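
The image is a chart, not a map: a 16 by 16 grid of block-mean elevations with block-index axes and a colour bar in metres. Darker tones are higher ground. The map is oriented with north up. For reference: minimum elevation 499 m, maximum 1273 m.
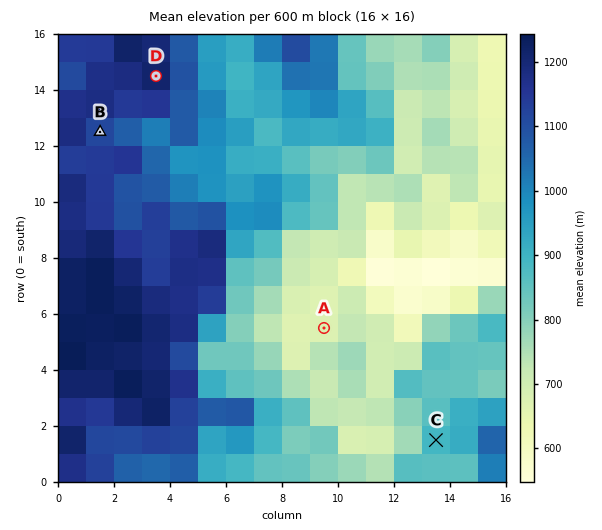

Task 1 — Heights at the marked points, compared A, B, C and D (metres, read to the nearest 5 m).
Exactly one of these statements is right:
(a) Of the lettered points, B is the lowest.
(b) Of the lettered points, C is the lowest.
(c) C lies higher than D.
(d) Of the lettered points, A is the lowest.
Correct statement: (d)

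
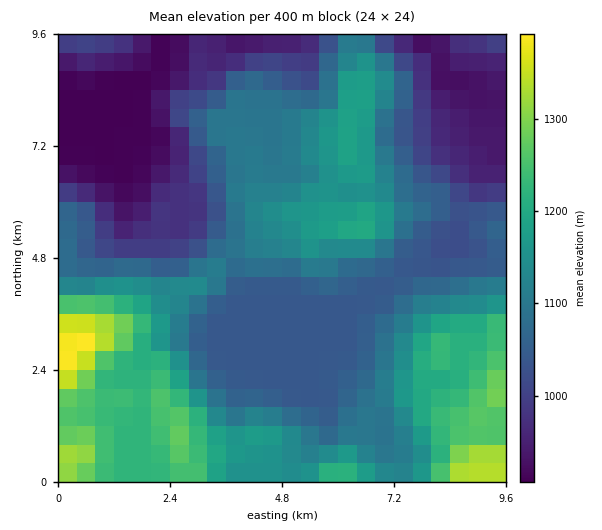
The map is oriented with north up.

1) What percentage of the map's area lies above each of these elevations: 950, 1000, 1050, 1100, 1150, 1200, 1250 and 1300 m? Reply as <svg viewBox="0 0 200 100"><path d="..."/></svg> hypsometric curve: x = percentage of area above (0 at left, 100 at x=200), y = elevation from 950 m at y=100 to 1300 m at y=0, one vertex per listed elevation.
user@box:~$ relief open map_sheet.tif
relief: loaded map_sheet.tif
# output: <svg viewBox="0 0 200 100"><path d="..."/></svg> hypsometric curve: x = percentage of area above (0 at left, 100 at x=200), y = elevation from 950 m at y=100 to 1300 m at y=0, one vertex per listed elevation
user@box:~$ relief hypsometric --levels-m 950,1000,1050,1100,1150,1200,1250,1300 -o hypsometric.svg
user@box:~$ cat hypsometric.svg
<svg viewBox="0 0 200 100"><path d="M174 100l-19-14-36-15-32-14-29-14-21-14-21-15-10-14"/></svg>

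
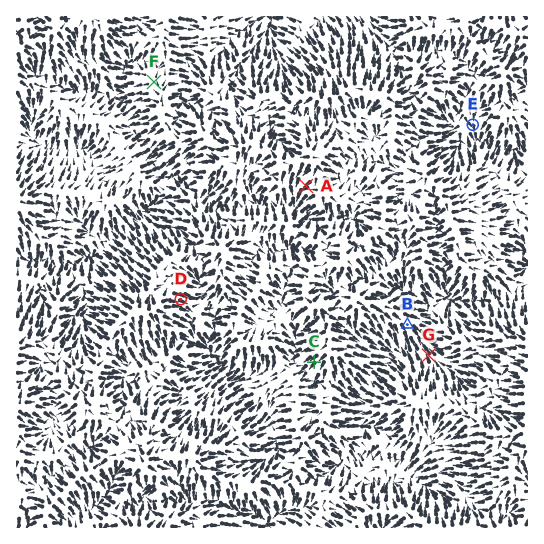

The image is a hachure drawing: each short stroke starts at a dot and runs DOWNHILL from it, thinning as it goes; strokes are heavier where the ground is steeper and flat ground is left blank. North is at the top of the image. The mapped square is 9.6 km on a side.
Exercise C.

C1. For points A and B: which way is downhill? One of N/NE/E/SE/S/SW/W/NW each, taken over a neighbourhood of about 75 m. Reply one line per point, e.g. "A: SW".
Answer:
A: SW
B: SE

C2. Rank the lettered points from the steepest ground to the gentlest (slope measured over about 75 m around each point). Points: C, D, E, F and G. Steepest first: C D G E F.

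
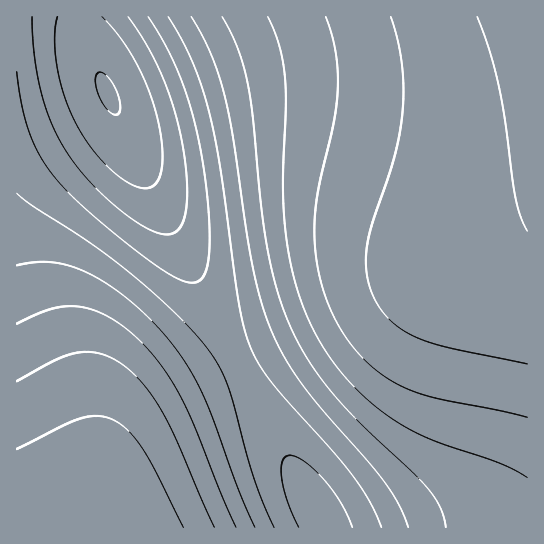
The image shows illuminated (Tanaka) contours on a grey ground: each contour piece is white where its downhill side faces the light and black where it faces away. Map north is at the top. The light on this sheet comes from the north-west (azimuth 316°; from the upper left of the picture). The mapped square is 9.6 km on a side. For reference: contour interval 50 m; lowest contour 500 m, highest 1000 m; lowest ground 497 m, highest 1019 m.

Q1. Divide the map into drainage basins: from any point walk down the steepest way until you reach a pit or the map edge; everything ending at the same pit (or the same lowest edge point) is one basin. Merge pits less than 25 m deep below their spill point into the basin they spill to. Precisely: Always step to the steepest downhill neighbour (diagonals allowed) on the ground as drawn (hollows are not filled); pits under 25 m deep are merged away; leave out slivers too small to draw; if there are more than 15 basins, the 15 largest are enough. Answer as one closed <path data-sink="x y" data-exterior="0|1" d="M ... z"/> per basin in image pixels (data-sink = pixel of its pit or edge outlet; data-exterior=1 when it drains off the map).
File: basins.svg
<path data-sink="107 93" data-exterior="0" d="M527 16l-511 1 1 511 73 0 13-53 8-22 10-18 24-22 57-33 152-75 53-24 71-28 50-26z"/><path data-sink="321 518" data-exterior="0" d="M527 228l-49 25-71 28-53 24-152 75-57 33-24 22-10 18-8 22-12 52 436 1z"/>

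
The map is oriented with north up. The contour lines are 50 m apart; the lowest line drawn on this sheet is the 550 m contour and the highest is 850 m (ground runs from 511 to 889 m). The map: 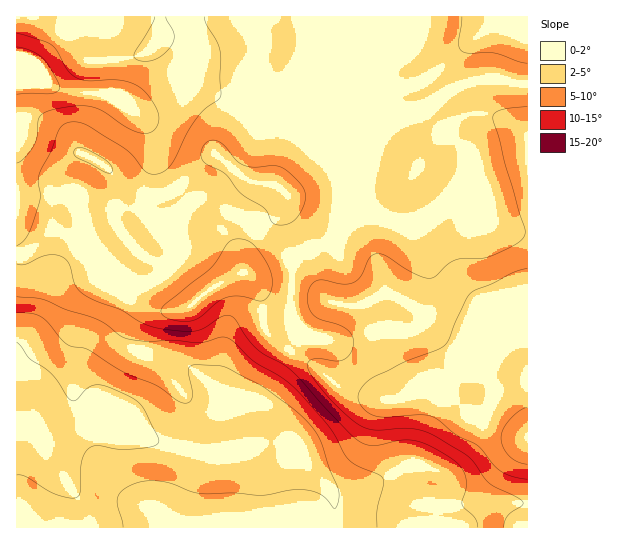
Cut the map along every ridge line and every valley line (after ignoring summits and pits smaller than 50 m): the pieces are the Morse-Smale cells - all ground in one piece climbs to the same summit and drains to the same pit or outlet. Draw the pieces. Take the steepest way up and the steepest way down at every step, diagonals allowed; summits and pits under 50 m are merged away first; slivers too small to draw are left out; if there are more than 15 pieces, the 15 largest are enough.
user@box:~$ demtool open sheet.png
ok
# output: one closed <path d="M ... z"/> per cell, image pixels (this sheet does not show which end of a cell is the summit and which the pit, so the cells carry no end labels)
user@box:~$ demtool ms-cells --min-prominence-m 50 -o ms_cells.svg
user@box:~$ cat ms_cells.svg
<path d="M495 79l-17 1-15 4-13 7-24 17-28 9-113 1 10 2 15 9 18 22 7 14 5 20 0 28 3 13-9 15-32 11-10 14-1 48 1 15 4 12-25 42-10 13-6 3-28-2-3 2-1 27 2 21-6 2-20 3-32-7-28-10-22-15-21 1 8-14-11-14-6-15 0-29 7-9 12-7 7-7 18-34 16-9 12-4 12-10 1-14-4-9-21-29-2-24-19-5-20-21-17-11-11-3-9 6-13 12-4 8 0 51-26 23-10 2 0 272 511 1 1-443z"/><path d="M285 117l-14 2 3 66-19-2-9-4-29-24-4 0-40 34-12 6-16-1 2 23 21 29 4 9 0 11-13 13-12 4-16 9-18 34-7 7-12 7-7 9 0 29 6 15 11 14-7 14 20-1 22 15 28 10 32 7 20-3 6-2-2-21 1-27 3-2 28 2 6-3 10-13 25-42-4-12-1-15 1-48 10-14 32-11 9-15-3-13 0-28-5-20-7-14-18-22-15-9z"/><path d="M253 16l-237 1 1 238 9-2 26-23 1-55 16-16 9-6 11 3 12 7 25 25 15 5 4 0 8-30 2-14-4-16-14-21 10 3 18-6 12-6 17-18 45 20 19 14 13-1-10-51 0-22-6-14z"/><path d="M527 16l-220 0 1 37-3 40-6 12-18 12 117 0 23-6 36-24 14-6 24-2 23 5 9 0z"/><path d="M194 85l-24 22-23 8-10-1 10 11 8 24-2 14-8 30 4 2 12 0 12-6 40-34 4 0 22 20 12 6 22 3-1-63-2-2-12 0-19-14z"/><path d="M306 16l-53 1 2 14 6 14 0 22 10 52 10-2 16-10 8-14 3-40z"/>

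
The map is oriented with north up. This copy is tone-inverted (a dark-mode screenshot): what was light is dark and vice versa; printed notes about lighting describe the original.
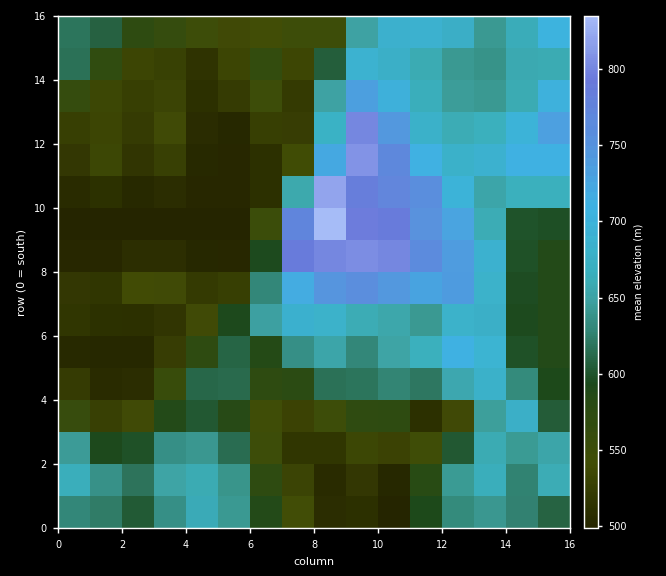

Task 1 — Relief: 490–860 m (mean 610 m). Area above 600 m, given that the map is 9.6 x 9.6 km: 46.8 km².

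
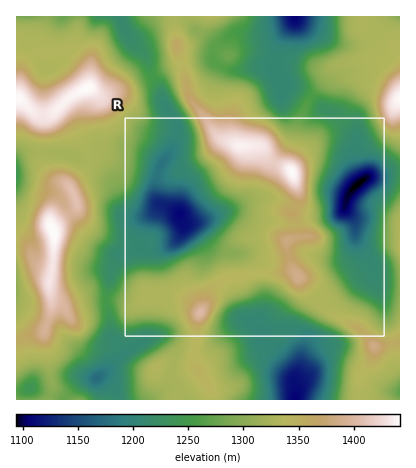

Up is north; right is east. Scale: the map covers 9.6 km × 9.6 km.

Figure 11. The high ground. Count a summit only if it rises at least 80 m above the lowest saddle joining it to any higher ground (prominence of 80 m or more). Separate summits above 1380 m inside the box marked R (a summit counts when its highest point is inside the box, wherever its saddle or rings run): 1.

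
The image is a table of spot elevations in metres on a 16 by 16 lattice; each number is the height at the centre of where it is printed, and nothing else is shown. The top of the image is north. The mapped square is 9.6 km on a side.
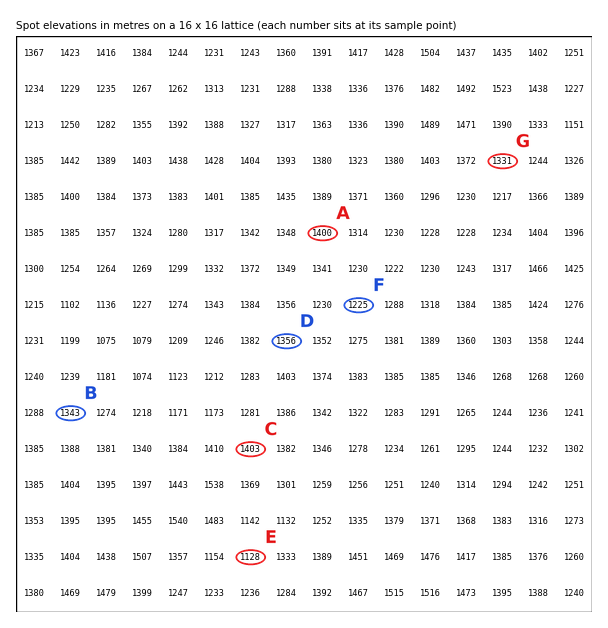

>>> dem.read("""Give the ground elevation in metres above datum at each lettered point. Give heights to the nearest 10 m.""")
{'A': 1400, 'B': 1340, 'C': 1400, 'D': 1360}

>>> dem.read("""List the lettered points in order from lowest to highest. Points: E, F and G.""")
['E', 'F', 'G']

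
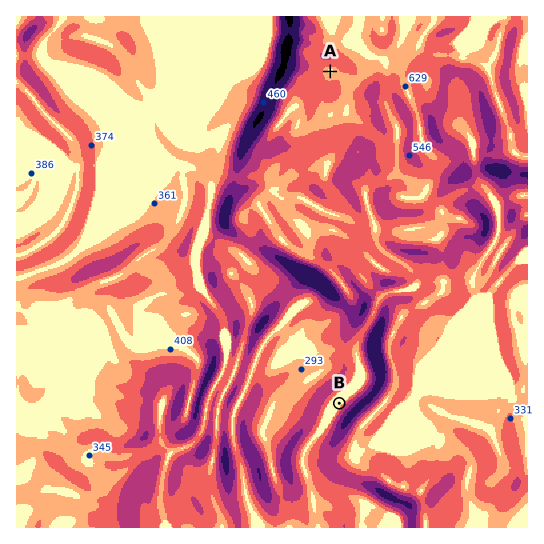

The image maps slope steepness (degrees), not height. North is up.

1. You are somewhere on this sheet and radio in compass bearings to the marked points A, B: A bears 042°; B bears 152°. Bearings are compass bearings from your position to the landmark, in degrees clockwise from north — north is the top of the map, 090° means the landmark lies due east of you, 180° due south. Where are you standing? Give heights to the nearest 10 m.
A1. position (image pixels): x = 225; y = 188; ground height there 370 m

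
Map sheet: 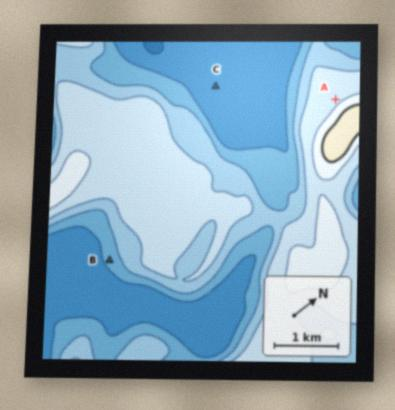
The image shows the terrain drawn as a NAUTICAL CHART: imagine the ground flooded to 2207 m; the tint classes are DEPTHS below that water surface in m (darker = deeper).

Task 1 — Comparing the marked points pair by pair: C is below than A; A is above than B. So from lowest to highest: C B A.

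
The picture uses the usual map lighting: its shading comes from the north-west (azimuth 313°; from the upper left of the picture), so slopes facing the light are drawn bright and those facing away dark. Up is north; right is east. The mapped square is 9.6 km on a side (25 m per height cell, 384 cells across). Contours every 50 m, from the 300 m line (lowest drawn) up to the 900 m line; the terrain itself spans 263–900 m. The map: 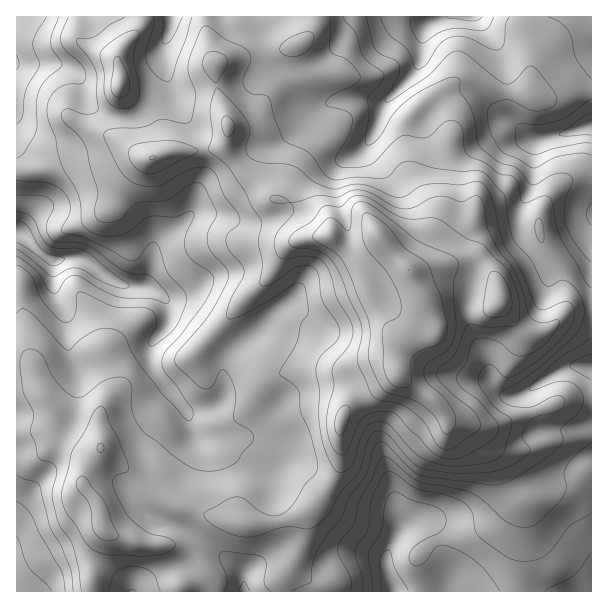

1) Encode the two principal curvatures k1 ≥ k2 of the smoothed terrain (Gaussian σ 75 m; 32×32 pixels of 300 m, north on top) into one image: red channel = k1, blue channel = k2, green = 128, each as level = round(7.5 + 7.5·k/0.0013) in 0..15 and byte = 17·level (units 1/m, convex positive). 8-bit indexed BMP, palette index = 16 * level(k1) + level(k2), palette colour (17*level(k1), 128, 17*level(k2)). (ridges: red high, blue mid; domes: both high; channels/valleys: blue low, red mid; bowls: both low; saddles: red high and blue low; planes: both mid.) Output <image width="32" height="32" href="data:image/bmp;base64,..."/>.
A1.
<image width="32" height="32" href="data:image/bmp;base64,Qk02CAAAAAAAADYEAAAoAAAAIAAAACAAAAABAAgAAAAAAAAEAAATCwAAEwsAAAABAAAAAAAAAIAAABGAAAAigAAAM4AAAESAAABVgAAAZoAAAHeAAACIgAAAmYAAAKqAAAC7gAAAzIAAAN2AAADugAAA/4AAAACAEQARgBEAIoARADOAEQBEgBEAVYARAGaAEQB3gBEAiIARAJmAEQCqgBEAu4ARAMyAEQDdgBEA7oARAP+AEQAAgCIAEYAiACKAIgAzgCIARIAiAFWAIgBmgCIAd4AiAIiAIgCZgCIAqoAiALuAIgDMgCIA3YAiAO6AIgD/gCIAAIAzABGAMwAigDMAM4AzAESAMwBVgDMAZoAzAHeAMwCIgDMAmYAzAKqAMwC7gDMAzIAzAN2AMwDugDMA/4AzAACARAARgEQAIoBEADOARABEgEQAVYBEAGaARAB3gEQAiIBEAJmARACqgEQAu4BEAMyARADdgEQA7oBEAP+ARAAAgFUAEYBVACKAVQAzgFUARIBVAFWAVQBmgFUAd4BVAIiAVQCZgFUAqoBVALuAVQDMgFUA3YBVAO6AVQD/gFUAAIBmABGAZgAigGYAM4BmAESAZgBVgGYAZoBmAHeAZgCIgGYAmYBmAKqAZgC7gGYAzIBmAN2AZgDugGYA/4BmAACAdwARgHcAIoB3ADOAdwBEgHcAVYB3AGaAdwB3gHcAiIB3AJmAdwCqgHcAu4B3AMyAdwDdgHcA7oB3AP+AdwAAgIgAEYCIACKAiAAzgIgARICIAFWAiABmgIgAd4CIAIiAiACZgIgAqoCIALuAiADMgIgA3YCIAO6AiAD/gIgAAICZABGAmQAigJkAM4CZAESAmQBVgJkAZoCZAHeAmQCIgJkAmYCZAKqAmQC7gJkAzICZAN2AmQDugJkA/4CZAACAqgARgKoAIoCqADOAqgBEgKoAVYCqAGaAqgB3gKoAiICqAJmAqgCqgKoAu4CqAMyAqgDdgKoA7oCqAP+AqgAAgLsAEYC7ACKAuwAzgLsARIC7AFWAuwBmgLsAd4C7AIiAuwCZgLsAqoC7ALuAuwDMgLsA3YC7AO6AuwD/gLsAAIDMABGAzAAigMwAM4DMAESAzABVgMwAZoDMAHeAzACIgMwAmYDMAKqAzAC7gMwAzIDMAN2AzADugMwA/4DMAACA3QARgN0AIoDdADOA3QBEgN0AVYDdAGaA3QB3gN0AiIDdAJmA3QCqgN0Au4DdAMyA3QDdgN0A7oDdAP+A3QAAgO4AEYDuACKA7gAzgO4ARIDuAFWA7gBmgO4Ad4DuAIiA7gCZgO4AqoDuALuA7gDMgO4A3YDuAO6A7gD/gO4AAID/ABGA/wAigP8AM4D/AESA/wBVgP8AZoD/AHeA/wCIgP8AmYD/AKqA/wC7gP8AzID/AN2A/wDugP8A/4D/AId2c8jZhnSWuLiXuZGoqZinubqogJWndnZ3d5eHhoeXiIZ0xrWEdZSUhaiVc4SXqJWWp4VwqKmHdneHl4eYmIeHhYamprfo58imhYSHhoWWpoSEhXKWqJaWh4iHl4eHh3aVqJfJx6Z0hISWp7m4p5e3h5eolHSWhoaXl4eXh3eHhoS4lseXc4WXp5eXmJeWp7i4loZ0hYV0dIWWmJmYh4eGk7i4x4SFp5eHl5eYh3WHqNaVhWNzk3SElaaWl5eXiJeDhNiVdaeHl4d3hoaGdoeGxdincIO4h5aVlYSEdYaYh6eUp7i3loeHdoaHh4d3dnTG+IaAp7jIyLe4x7eWhYWHmJaGyZd1hpd1dYaHh3d2g+jocnC3ltq4l7iVhaanp4aXh4XHhnaHmISXmId3h4aD6fiSk5Z218jI19allZV1hrinlLinh5eFg5V1l5eGhoW218SlhNb4t6hzcaTY2raXuIdklqeolXKWqIWHmJeGdaaVg8j51ZRzg4CzcJG4ppinhnSWl6eBtrmXhZeYh5aWqKWWyMiTcoSGg9nHgHCBqKiVpqmohnG22Ld2hYeHh5aGlae3p7bJpWN1l8jIhJWnp3SGl5emlXGW17eFdIeHhmRUlciXhtmlgoWk1/fYk7eXg4anp8jZgYWG17eFhIeEhnXGloaX15Oz2vihlPmz15ST2deUgZBylHSX2MeFY4WXlth2hsinhIPJ+oJixqX6s7PpgICig6iXZHOUt8dzY3W3p3W4yIaGhOjYgXW2hcaAgHCAx8mUl5eWl5aG1qVTpMaVpuenp6e35pSCl8eEgMP5pLe2lnWGl6e5p5a3+Pb5orf4lXWGd6a2YoXHlnRy1sfWyrmXZYWEhpaEhZSUlumQ+dikppiGtpZzpth1daaEU5aop5WGl3Rkhoaot5W1xuX6hHKWqJbJp4Sk6IR2l4WVppeWlZeXdXSYl7eYl7VztbSBdZaYltmlyZG2tpfHx6aHh4a32ZeGdJa3h4eYlmNyg5WYlnWFtpW4kqe4qIaGh3eGp9fp+OfUx5WGhoeWloRyl6iHhqaTdINjhKfJhZWWp7e3hoWWhXLot5eHdnaXqIKEtnaXuYd1lXKAgJBzl8q2g6GCloaElfmmloZ2doeolpHYl5a4lnSEp7m4g5SouISi+dWVdXWW1nWGl3aGhZSUcJPYp5aVpra5qKi2hZengnP5t4SElre2ZXaHl5ioucjIkIPHqKimlaiHh4d1hIKDtfiVdIOnusqmhoaWlZaohpe3cKe4iIV2p4eHh6ilyNikyOeEcYbYlpaGp7m4hKaGdZeBp8qnk5eXh4iHl4SnuIaFxtiQlteFmIeGhsinlpd1lWKAkXKlqZiIiIc="/>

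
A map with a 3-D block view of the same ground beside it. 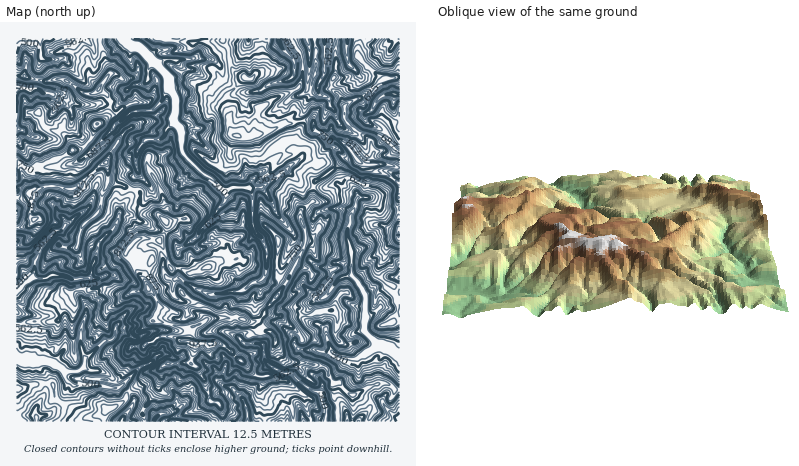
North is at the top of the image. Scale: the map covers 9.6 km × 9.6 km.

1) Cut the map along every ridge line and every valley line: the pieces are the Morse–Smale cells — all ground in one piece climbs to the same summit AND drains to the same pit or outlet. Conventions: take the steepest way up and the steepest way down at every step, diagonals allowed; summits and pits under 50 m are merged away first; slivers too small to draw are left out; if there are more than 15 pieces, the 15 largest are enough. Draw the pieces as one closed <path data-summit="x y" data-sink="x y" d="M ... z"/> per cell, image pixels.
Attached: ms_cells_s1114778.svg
<path data-summit="194 344" data-sink="16 358" d="M168 224l-8 16-20-2-8 6-6 8 13 22 6 6 3 9-16 3-6 4-26-8-22 1-7 5 1 6-9 6-5 15-24 0-18 3 0 65 18-5 18 0 2 12 6 6 12 6 10 9 6 1 10-3 24-12 4-5 1-4 11-9 10-13 10-2 10-7 23-1 4-12 0-6-6-4 3-12 16-9 16-1 5-22-4-12-15-16-10 0-10-13-10-5 0-14z"/><path data-summit="194 344" data-sink="124 38" d="M174 122l-8 8-4 8-4 2-12 0-9 12-1 14 2 8-4 4-1 12 7 2 0 14 4 7 12 1 16 12 8 10 0 14 10 5 10 13 10 0 15 16 4 18-4 6-1 10 12-1 14 5 8-1 5-5 4-8 20-26 18-38 1-10-6-20 13-14 0-12-11-4-17-14 13-9 3-7-7-5-10 3-32 28-5-6-2-12-7-8-6-3-22 0-18-17-10-1z"/><path data-summit="194 344" data-sink="400 354" d="M338 184l-12 4-13 0 0 12-13 14 6 20-2 14-17 34-20 26-4 8-9 6-18-5-28 2-16 9-3 12 3 3 30 1 18 17 22-14 12 0 2-3 12 17 30 4 9 5 7 16 4 36 30 0 6-10 0-6-8-7-12-5 26-11 8 1 8 6 4 0 0-112-12-1-6 7-16 10-2 0-12-18-1-28-4-10 3-22 8-20-2-3-10-2z"/><path data-summit="356 158" data-sink="124 38" d="M200 58l-24 2 4 6 0 4-4 6-7 4 0 6 7 14-2 22 8 11 10 1 16 16 24 1 6 3 6 6 2 12 6 8 28-25 14-6 6 3 1 6-16 12 17 14 12 3 2-6 16-10 12-12 10-3-14-16-12-2-12-8-3-8-3-2-26 4-12 6-22 7-16-2-5-9 2-16-4-14 8-8-11-8-3-12-5-6-6-3z"/><path data-summit="194 344" data-sink="124 38" d="M222 38l-122 0 0 6 10 30-11 16 12 12-3 12-13 12-3 12-10 10-10 2-12 8-16 5 0 3 18 1 14-5 20-16 20-22 16-12 22-3 4 6 16 4 2-19-7-14 0-6 7-4 4-6-4-10 18-2 20 2 5 4 5 16 12 7 9-9-7-3-6-7-4-20z"/><path data-summit="34 220" data-sink="16 292" d="M106 163l-10 5-24 21-26-3-16 6 0 24 4 4 1 12-9 10-10 4 0 45 16-13 10 1 10-4 3-9 7-5 8 1 14-4 11 2 4-18 16-16 5-16 13-20-25-8z"/><path data-summit="194 344" data-sink="16 292" d="M136 190l-4 2-11 16-6 18-16 16-5 19-4-3-20 4-8-1-7 5-3 9-10 4-10-1-16 14 0 32 18-3 24 0 5-15 9-6-1-6 7-5 22-1 26 8 6-4 16-4-3-8-6-6-13-22 6-8 8-6 20 2 7-12 0-4-9-9-12-1-4-4-3-6 1-12z"/><path data-summit="194 344" data-sink="16 90" d="M26 76l-10 0 0 52 14 9 7 1 6 24 3 1 26-13 10-2 10-10 3-12 13-12 3-8-3-10-8-6-8 4-8-1-22-14-20 2z"/><path data-summit="34 220" data-sink="124 38" d="M154 109l-20 2-6 3-12 10-30 31-14 9-10 3-16 0-2-3-8 1-6 5-3 6 0 12 3 4 16-6 26 3 24-21 10-5 2 19 24 7 2-11 4-4-2-18 3-8 7-8 12 0 4-2 4-8 8-8 0-3-16-4z"/><path data-summit="194 344" data-sink="16 38" d="M100 38l-84 0 0 38 26 5 20-2 22 14 10 0 16-19z"/><path data-summit="398 236" data-sink="400 354" d="M366 197l-9 1-10 32 5 26 0 20 12 18 18-10 6-7 12-1-2-66-12 0-16-12z"/><path data-summit="194 344" data-sink="248 422" d="M202 342l-8 2 1 6-4 14 7 4 5 10 7 22 10 6 3 16 41 0 1-20-5-10 3-14-9-4-10-11-22-19z"/><path data-summit="194 344" data-sink="278 40" d="M292 38l-68 0-1 2 5 8 4 20 6 7 7 3-10 10 5 4 14 0 8-2 8-6 20-6 4 10 2 1 6-11 1-16z"/><path data-summit="194 344" data-sink="154 420" d="M190 363l-22 0-7 5-3 22-16 22 2 10 79 0-3-16-10-6-7-22-5-10z"/><path data-summit="194 344" data-sink="326 422" d="M276 344l-2 3-14 1-18 14 14 14 16 0 14 5 18 14 2 13 6 14 26 0 0-16-4-8-1-16-6-12-9-5-30-4z"/>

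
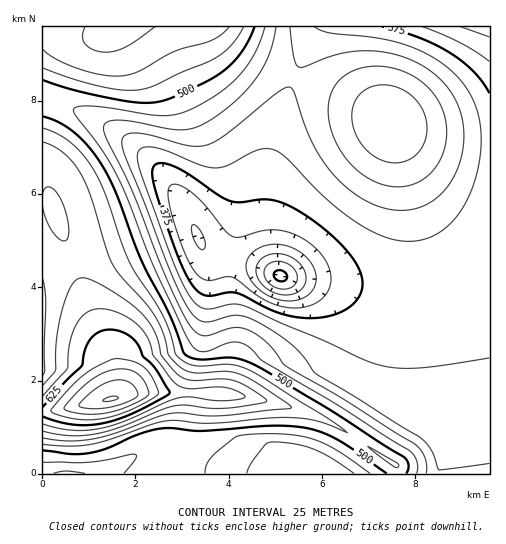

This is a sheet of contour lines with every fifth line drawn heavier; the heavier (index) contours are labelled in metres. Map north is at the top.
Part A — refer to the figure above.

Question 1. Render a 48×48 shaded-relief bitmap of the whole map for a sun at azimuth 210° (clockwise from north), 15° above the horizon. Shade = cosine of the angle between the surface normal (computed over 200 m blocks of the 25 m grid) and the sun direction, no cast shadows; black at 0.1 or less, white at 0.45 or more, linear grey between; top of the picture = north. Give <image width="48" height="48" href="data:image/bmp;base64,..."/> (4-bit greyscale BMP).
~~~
<image width="48" height="48" href="data:image/bmp;base64,Qk32BAAAAAAAAHYAAAAoAAAAMAAAADAAAAABAAQAAAAAAIAEAAATCwAAEwsAABAAAAAAAAAAAAAAABEREQAiIiIAMzMzAERERABVVVUAZmZmAHd3dwCIiIgAmZmZAKqqqgC7u7sAzMzMAN3d3QDu7u4A////AJq8uqmHZmZmZ3d3d3d3d5vMzLlURFZmZqvLuqmHdmZnd3d3d3d3ibzMy5UzNFZmZs3cy7qYd3d3d3d3d3iJu8zMpzERI2ZmZu7u3cy6mIiIiIiImaq8zMy5UhERJWZmZu7u7u7cu6qqqqq7vMzMzLpzERESRmZmZt7u7u7t3MzMzMzMzMzMuoQhERI1ZmZmZqvM3e7d3czMzMzMzLupdCERESRmZmZmZmeJmqu7u7u8zMu6qYZDIRERI1ZmZmZmZlVmZmd3d3iIiHdlQyERERESRmZmZmZmZlVVVUREMzMzMzIhERAAERJFZmZmZmZmZmZlVEMzIhERERERAAABI0VmZmZmZmZmZoh3ZUQyEQAAAREQARIjRVZmZmZmZmZmZpmId2VDIhABEiIiIzRFVVZmZmZmZmZmZpmId2ZUQyIiM0REREREVVVmZmZmZmZmZpiHdmVUMyIiNEREMzNERVVmZmZmZmZmZoiHdlVDMiESNERDMyMzRVVmZmZmd3ZmZoh3ZlRDMhERI0QzIhIjRFZmZmd3d3d2Zoh3ZVRDIhERI0QyEQASRVZmZ3d3d3d3Zoh3ZVRDIhARI0QyEAACRWZnd3d3d3d3Zoh3ZVRDIhERI0QyAAAkZnd3d3d3d3d3doh3ZVRDMhERNFVCEANXiIh3d3d3d3d3doh3ZlRDMhESNFVUM1irqZiIh3d3d3d3doh3ZlVEMhESRWZlZ5vMupiIiIh3d3d3doh3ZlVEMhETVnd3ebzMupmIiIiId3d3doh3ZlVDMhEjV4iIiau7qZmIiIiIh3d3dod2ZVRDIhEkaJmIiZqqmZmYiIiIiHd3dnd2ZVRDIRI1eZmIiJmZmZmZmYiIiHd3dndmZVQzIRJHiZmIiIiZmZmZmZiIiHd3dndmVUQyESNompmIiIiImZmZmZmIiHd3dnZmVUMiEjV5qpmIiIiIiZmZmZmYiHd3ZnZlVDMhEkaKqpiIiIiIiZmZmZmYiHd3ZmZlRDIRI1iaqpiIiIiIiZmZmZmIiHd2ZmZUQyISNXmrqZiIeIiIiZmZmZmIh3dmZlVEMiIjV5q7qYiHeIiIiZmZmZiId3ZmZlRDIiI1eau6mYiHeIiIiZmZmYiHd2ZmZkMyIjRXmru6mIiHeIiIiZmZmIh3dmZmZTMiM0aJq7upmIiHeIiIiImIiId3ZmVVVTMzRXiru7qZiIiId4iIiIiIiHdmZVVVVTRFaJq7u6mZiIiId3iIiIiId3ZmVVVVVVZ4mru7upmYiIiId3eIiIh3d2ZVVUREVYiau7u7qZmIiIiId3d3d3d3ZmVVRERERaq7u7uqmYiIiIiHd3d3d3dmZVVERERERLu7u6qZiIiIiIiHd3d3d2ZmVVREMzNERLuqqpmIiIiIiIiHd3d2ZmZlVEQzMzM0RKqZmYiIiIiIiIiHd2ZmZmVVREMzMzM0RJiIiIiIiIiIiIh3dmZmZlVURDMzMzM0RIh3d3d3d4iIiIh3ZmZmVVVEQzMzMzM0RHd3d3d3d4iIiIh3ZmVVVVREMzMzMzNERQ=="/>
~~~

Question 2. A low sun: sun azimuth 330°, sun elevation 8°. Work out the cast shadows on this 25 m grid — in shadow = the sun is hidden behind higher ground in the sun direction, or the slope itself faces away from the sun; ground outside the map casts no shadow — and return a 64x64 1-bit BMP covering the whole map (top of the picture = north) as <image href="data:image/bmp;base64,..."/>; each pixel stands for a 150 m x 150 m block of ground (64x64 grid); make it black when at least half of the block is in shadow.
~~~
<image width="64" height="64" href="data:image/bmp;base64,Qk0+AgAAAAAAAD4AAAAoAAAAQAAAAEAAAAABAAEAAAAAAAACAAATCwAAEwsAAAIAAAAAAAAA////AAAAAAAD/AAAAAAAAA//gAAAAAAAP//gAAAAAAD///AAAAAAAP//8AAAAAAAf//4PwAAAAA///j/AAAAAB//+P8AAAAAD//4fwAAAAAD//A+AAAAAAAf8AgAAAAAAAAAAAAAAAAAAAAAAAAAAAAAAAAAAAAAAAAAAAAAAAAAAAAAAAAAAAAAAAAAAAAAAAAAAAAAAAAAAAAAAAAAAAAAAAAAAAAAAAAAAAAAAAAAAAAAAAAAAAAAAAAAAAAAAAAAAAAAAAAAAAAAAAAAAAAAAAAAAAAAAAAAAAAAAAAAAAAAAAAAAAAAAAAAAAAAAAAAAAAAAAAAAAAAgAAAAAAAAAAAAAAAAAAAAAAAAAAAAAAAAAAAAAAAAAAAAAAAAAAAAAAAAAAAAAAAAAAAAAAAAAAAAAAAAAAAAAAAAAAAAAAAAAAAAAAAAAAAAAAAAAAAAAAAAAAAAAAAAAAAAAAAAAAAAAAAAAAAAAAAAAAAAAAAAAAAAAAAAAAAAAAAAAAAAAAAAAAAAAAAAAAAAAAAAAAAAAAAAAAAAAAAAAAAAAAAAAAAAAAAAAAAAAAAAAAAAAAAAAAAAAAAAAAAAAAAAAAAAAAAAAAAAAAAAAAAAAAAAAAAAAAAAAAAAAAAAAAAAAAAAAAAAAAAAAAAAAAAAAAAAAAAAAAAAAAAAAAAAAAAAAAAAA=="/>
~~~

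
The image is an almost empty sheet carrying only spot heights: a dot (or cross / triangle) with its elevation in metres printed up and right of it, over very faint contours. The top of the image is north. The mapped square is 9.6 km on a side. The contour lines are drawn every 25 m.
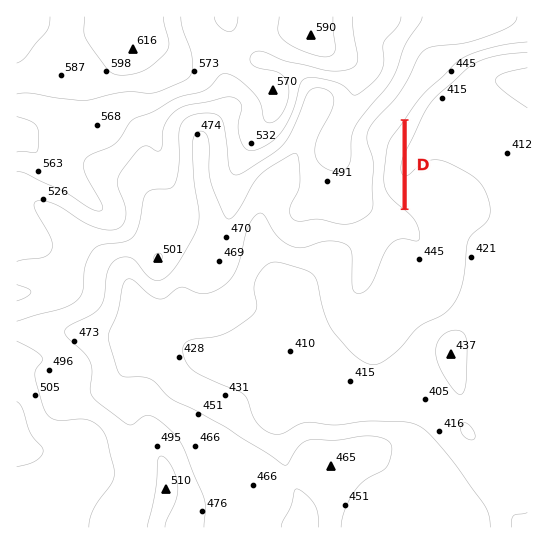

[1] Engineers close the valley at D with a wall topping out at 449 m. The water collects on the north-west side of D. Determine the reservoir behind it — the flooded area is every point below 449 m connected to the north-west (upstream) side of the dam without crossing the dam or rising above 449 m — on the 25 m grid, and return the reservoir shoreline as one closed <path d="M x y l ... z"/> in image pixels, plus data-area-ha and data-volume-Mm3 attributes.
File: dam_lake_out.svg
<path d="M402 125l-13 17-2 9 0 8-2 2 0 9-1 1 0 12 3 8 15 16 0-82z" data-area-ha="38" data-volume-Mm3="4.29"/>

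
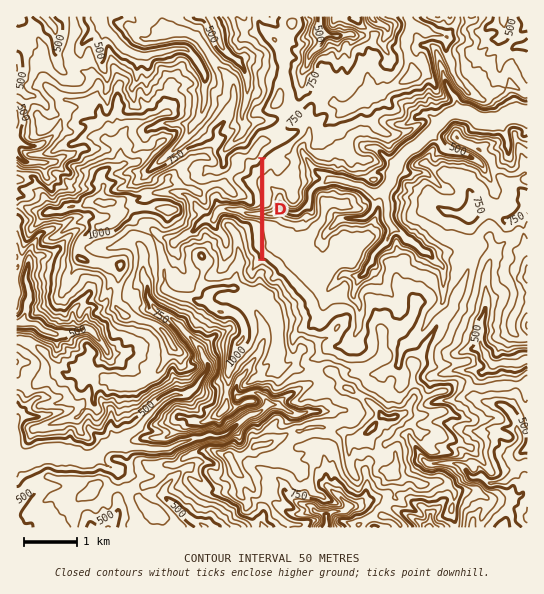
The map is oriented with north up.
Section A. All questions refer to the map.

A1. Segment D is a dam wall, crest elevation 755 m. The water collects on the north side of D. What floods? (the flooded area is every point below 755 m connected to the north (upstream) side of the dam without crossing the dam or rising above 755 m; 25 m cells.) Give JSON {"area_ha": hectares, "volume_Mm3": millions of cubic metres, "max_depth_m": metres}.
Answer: {"area_ha": 63.3, "volume_Mm3": 30.77, "max_depth_m": 191}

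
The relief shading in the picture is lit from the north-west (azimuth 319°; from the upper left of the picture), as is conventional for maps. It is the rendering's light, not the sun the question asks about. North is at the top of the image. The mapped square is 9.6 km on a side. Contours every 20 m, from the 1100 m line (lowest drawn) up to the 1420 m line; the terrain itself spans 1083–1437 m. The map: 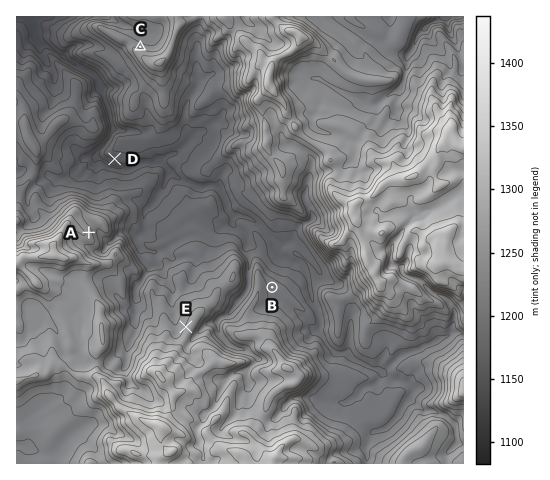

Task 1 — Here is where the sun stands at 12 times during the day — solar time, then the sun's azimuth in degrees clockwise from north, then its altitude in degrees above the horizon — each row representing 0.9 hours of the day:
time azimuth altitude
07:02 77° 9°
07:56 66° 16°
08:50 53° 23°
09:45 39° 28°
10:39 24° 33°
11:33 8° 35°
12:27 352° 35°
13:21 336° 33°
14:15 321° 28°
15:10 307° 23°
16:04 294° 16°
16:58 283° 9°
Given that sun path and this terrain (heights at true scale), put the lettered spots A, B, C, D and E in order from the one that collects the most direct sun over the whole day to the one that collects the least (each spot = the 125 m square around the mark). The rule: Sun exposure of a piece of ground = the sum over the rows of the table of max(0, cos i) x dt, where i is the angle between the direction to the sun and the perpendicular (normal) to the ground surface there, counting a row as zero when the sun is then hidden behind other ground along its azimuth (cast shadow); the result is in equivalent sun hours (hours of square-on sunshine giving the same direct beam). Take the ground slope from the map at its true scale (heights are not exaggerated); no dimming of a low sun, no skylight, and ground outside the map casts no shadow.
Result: C > E ≈ A ≈ B > D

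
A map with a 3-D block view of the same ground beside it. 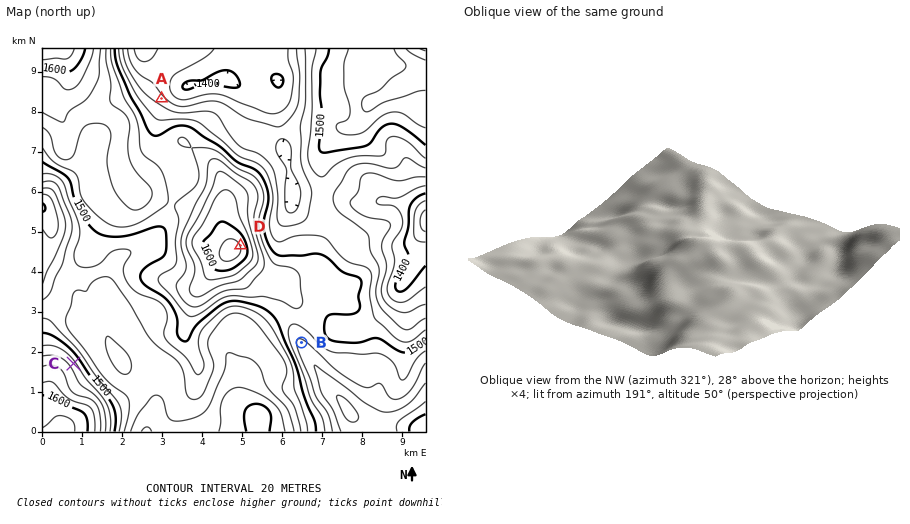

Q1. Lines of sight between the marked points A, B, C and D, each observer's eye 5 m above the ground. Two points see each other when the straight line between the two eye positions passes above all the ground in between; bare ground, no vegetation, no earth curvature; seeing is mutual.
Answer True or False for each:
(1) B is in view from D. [True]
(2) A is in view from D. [False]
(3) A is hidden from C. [True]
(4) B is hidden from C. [False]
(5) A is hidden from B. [True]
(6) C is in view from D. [False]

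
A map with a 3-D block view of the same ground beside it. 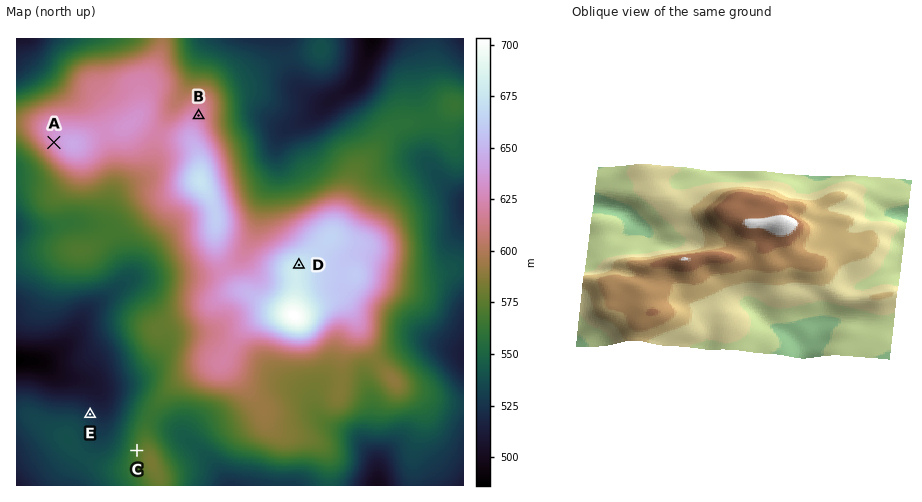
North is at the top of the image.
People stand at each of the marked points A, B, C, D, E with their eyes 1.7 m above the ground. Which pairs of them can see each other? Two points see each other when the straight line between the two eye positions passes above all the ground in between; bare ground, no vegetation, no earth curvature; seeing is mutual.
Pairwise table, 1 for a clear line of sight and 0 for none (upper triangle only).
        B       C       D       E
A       0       1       0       1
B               0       1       0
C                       0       1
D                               0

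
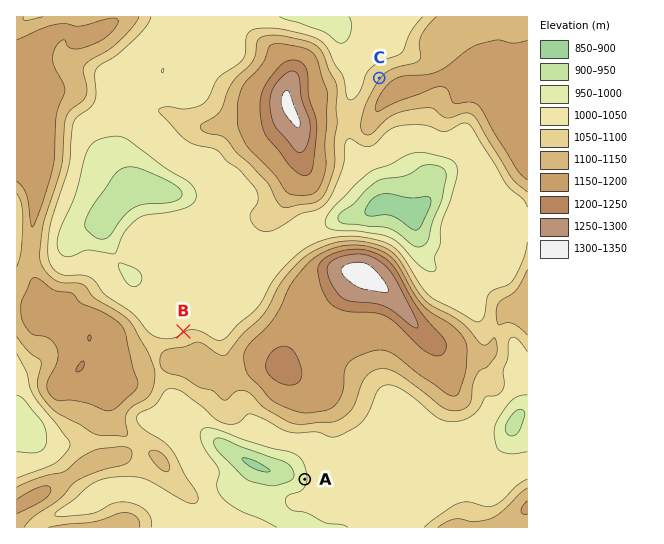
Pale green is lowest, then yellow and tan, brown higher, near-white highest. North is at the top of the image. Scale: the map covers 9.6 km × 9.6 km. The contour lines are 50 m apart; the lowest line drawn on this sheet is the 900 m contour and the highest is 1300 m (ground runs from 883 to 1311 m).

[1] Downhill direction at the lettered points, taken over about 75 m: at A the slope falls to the W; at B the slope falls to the NW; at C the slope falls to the NW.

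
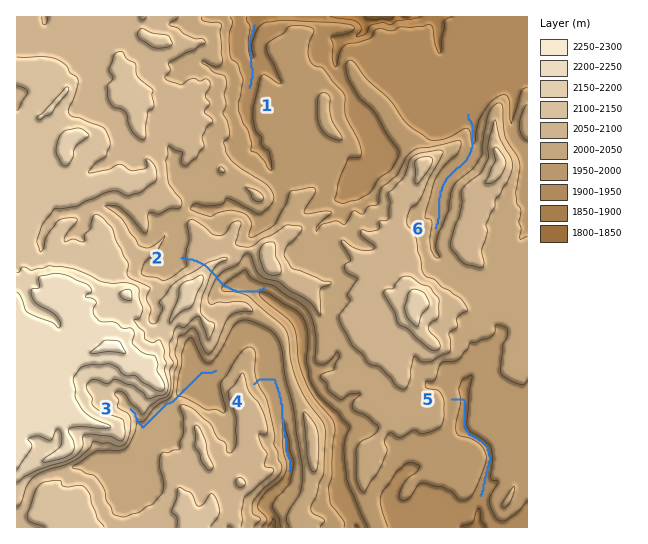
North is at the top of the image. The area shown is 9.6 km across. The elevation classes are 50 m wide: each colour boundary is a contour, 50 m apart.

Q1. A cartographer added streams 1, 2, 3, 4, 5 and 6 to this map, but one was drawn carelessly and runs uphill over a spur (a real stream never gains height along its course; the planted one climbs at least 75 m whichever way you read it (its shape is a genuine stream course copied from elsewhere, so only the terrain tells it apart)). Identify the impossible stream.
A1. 2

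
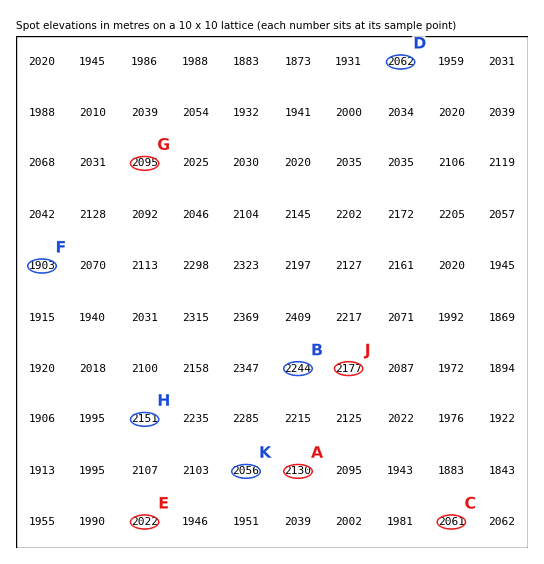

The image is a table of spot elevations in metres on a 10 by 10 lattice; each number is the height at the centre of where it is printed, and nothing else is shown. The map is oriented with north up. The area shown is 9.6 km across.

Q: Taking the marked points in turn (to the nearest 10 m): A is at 2130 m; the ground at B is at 2240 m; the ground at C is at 2060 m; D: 2060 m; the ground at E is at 2020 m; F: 1900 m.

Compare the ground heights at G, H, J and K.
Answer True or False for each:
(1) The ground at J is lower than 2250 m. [True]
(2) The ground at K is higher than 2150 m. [False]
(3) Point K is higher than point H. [False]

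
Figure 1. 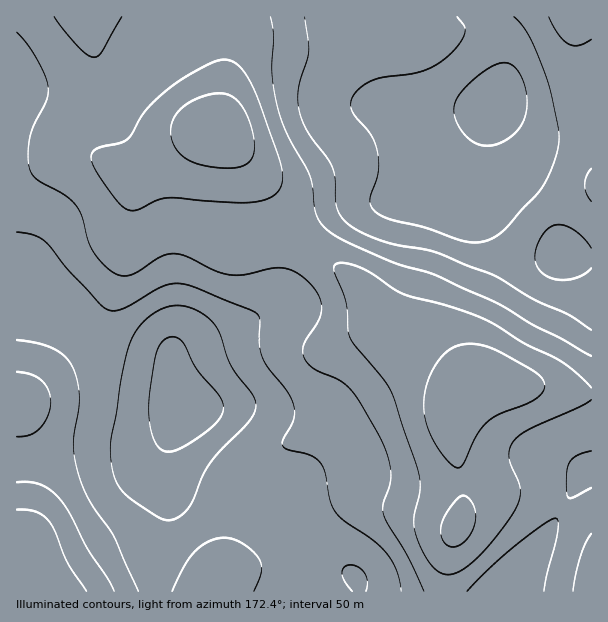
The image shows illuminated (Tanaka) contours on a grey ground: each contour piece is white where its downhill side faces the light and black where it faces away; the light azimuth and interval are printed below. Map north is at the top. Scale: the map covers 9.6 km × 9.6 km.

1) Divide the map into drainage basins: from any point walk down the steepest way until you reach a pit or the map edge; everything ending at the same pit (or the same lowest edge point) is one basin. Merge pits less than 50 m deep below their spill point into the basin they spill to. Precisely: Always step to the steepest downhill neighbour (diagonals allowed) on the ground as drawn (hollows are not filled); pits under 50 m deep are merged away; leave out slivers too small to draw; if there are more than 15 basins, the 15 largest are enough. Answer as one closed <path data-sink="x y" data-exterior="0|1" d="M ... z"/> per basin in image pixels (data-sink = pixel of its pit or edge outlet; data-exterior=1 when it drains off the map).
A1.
<path data-sink="473 389" data-exterior="0" d="M489 110l-3 12-2 22-4 20-19 41-30-12-18 0-24 7-35 5-30 12-12 7-17 19-6 14-7 40-9 11-46 24-44 17-9 10 0 19 8 27-12 35 0 15 5 9 11 10 12 6 30 10 26 6 27 10 51 54 24 18 4 14 149 0 43-64 28-49 8-9 4 0 0-212-29-2-5-16-14-19-40-42-10-24-4-23z"/><path data-sink="216 129" data-exterior="0" d="M360 16l-343 0-1 268 11 5 38 25 36 34 21 8 42 8 6 5 3 7 1-17 5-7 13-8 35-12 46-24 7-6 9-45 6-14 17-19 12-7 30-12 35-5 24-7 18 0 30 12 19-41 4-20 3-30 5-7-24 2-33-6-31-1-18-6-8-9-5-10-11-59z"/><path data-sink="17 582" data-exterior="1" d="M18 284l-2 1 1 307 343-1-4-13-24-18-51-54-27-10-26-6-30-10-12-6-11-10-5-9 0-15 12-35-4-9-6-24-5-6-14-5-31-5-21-8-36-34z"/><path data-sink="570 17" data-exterior="1" d="M591 16l-88 0-1 8 4 26-1 21-6 24-9 13 0 24 8 35 6 12 40 42 14 19 4 15 17 3 13-1z"/><path data-sink="591 558" data-exterior="1" d="M591 470l-3 0-8 9-28 49-38 54-4 10 82-1z"/>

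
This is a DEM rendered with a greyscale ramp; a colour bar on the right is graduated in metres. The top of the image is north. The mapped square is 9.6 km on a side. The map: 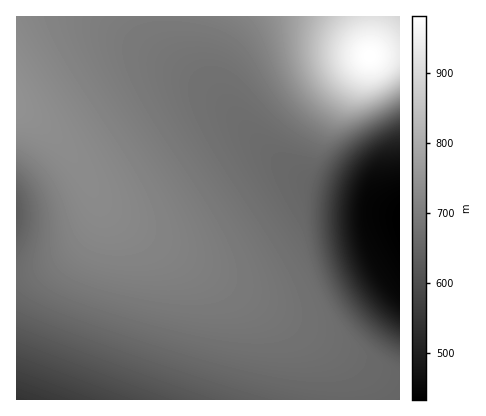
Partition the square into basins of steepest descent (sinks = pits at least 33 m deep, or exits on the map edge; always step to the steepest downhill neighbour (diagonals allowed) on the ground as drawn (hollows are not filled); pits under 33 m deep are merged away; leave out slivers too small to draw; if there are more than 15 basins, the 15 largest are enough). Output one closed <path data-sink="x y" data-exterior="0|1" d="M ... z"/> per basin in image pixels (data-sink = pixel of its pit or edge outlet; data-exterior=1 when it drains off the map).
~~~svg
<path data-sink="400 222" data-exterior="1" d="M400 16l-384 0 0 92 30 20 15 14 18 24 20 36 11 12 28 19 156 93 36 26 10 12 7 12 5 24 48 0z"/><path data-sink="16 400" data-exterior="1" d="M98 200l0 16-2 6-7 12-13 15-16 11-16 8-28 6 0 126 335 0-1-14-6-16-8-12-14-12-50-33-142-85-20-14z"/><path data-sink="16 212" data-exterior="1" d="M16 109l0 165 6 0 22-6 16-8 16-11 17-21 5-12 0-12-13-28-17-26-22-22z"/>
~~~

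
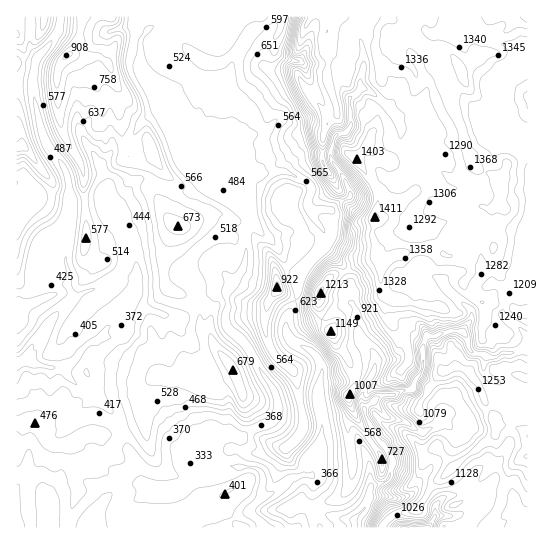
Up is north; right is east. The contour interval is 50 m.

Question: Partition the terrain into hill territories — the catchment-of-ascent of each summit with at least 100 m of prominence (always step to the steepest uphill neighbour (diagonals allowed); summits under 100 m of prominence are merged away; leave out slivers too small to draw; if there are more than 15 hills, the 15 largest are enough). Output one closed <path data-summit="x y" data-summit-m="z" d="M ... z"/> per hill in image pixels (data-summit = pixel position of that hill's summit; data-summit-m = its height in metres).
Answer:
<path data-summit="461 70" data-summit-m="1431" d="M527 16l-361 0-21 17-5 9 1 32 18 29 17 44 11 20 18 20 38 24 4-1-3-28 0-13 2-2 13 6 28-1 19 9 6 8-4 9 0 8 16 25 0 16 11 10 12 16 2 8-1 17 3 4-13 6-11 9-24 11-10 10 4 6 16 8 8 13 0 12-4 13 1 14-37 4-4 2-1 7-5 4-24 11-4 4-26-3-8 4-18 2-6 11 8 7 16 7 24 3-1 3-11 9-26 4-14 6-30 0-5-2-6-8-4-16-8-13-7-21-8-15-24-21 10-10-3-42 8-6 1-5 16-16 8-11 7-14-1-50-6-4-8 0 0 32-4 8-18 12-28 13 1-6-4-7 1-13-4-11 2-22-2-4-12 7-8 7-4 8-9 28-6 5-10 1 1 235 438-1-2-8-2-2 11-4 18-15-14-11-5 5-19 7-5 5-2-6-10-7-10 0-17 8-11-3-18 1 0-7 4-5 15-6 4-12 0-9-5-9-10-10-10-20-3-10 17-13 14-1 18-8 2-6 8-14 0-21 4-10 10 0 13-5 13 1 4 5 1 9 5 7 16 4 6 0 6-4 10 0 17-7z"/><path data-summit="67 55" data-summit-m="910" d="M165 16l-104 0-1 10-4 9-20 24-3 14 0 21 6 27 8 24 13 16 7 12 2 12 0 18-36-6-6-4-4-8-7-2 1 109 9 0 6-5 3-12 10-24 8-7 12-7 2 4-2 22 4 11-1 13 5 12 26-12 21-16 1-36 8 0 6 4 1 4 0 46-9 17 10 5 12-2 29 10 5-2 27-24 8-2 8 1 17-22 4-19-2-21 6-8-4-11-9-3-9-8-24-13-18-20-11-20-17-44-18-29-1-32 5-9z"/><path data-summit="233 370" data-summit-m="679" d="M225 291l-15 2-27 24-5 2-29-10-12 2-10-4-22 23-1 5-8 6 3 42-10 10 24 21 8 15 7 21 8 13 4 16 6 8 5 2 30 0 14-6 16-2 15-5 7-9-24-3-16-7-8-7 3-8 6-5 15 0 8-4 26 3 10-7 14-5 10-10 2-8-7-20-12-16-12-23-20-18-3-6 3-21z"/><path data-summit="527 457" data-summit-m="1304" d="M458 331l-8 0-13 5-10 0-4 10 0 21-8 14-2 6-18 8-14 1-17 13 3 10 10 20 10 10 5 9 0 9-4 12-15 6-4 5 0 7 18-1 11 3 17-8 10 0 10 7 2 6 5-5 19-7 5-5 14 11-18 15-11 4 4 11 72 0 1-181-17 6-10 0-6 4-6 0-15-4-6-7 0-5-4-8z"/><path data-summit="277 287" data-summit-m="922" d="M246 167l-2 2 0 13 3 13 0 18 4 9-6 8 2 21-4 19-11 12-5 11 1 14-3 6 0 10 3 6 13 10 10 12 9 19 16 24 3 15 39-5-1-14 4-13 0-12-8-13-19-9-5-5-4-9 2-11 10-23 2-18 26-34-1-12-16-25 0-8 4-9-6-8-19-9-28 1z"/><path data-summit="22 146" data-summit-m="782" d="M23 63l-7 0 0 119 7 3 4 8 6 4 36 7 0-19-2-12-7-12-13-16-8-24-6-27 2-29z"/><path data-summit="319 294" data-summit-m="1214" d="M323 247l-24 30-2 18-10 23-2 8 2 7 6 8 0-3 10-10 24-11 11-9 13-6-3-4 1-17-2-8-12-16z"/><path data-summit="45 17" data-summit-m="778" d="M59 16l-43 1 1 46 17 1 2-2 3-7 17-20 4-9z"/>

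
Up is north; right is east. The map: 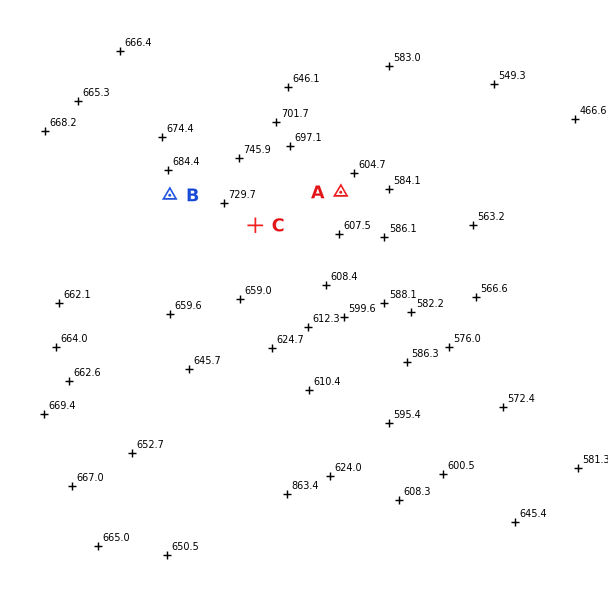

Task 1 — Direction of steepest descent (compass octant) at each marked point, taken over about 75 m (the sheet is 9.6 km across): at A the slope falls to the E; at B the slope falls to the W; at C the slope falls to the SE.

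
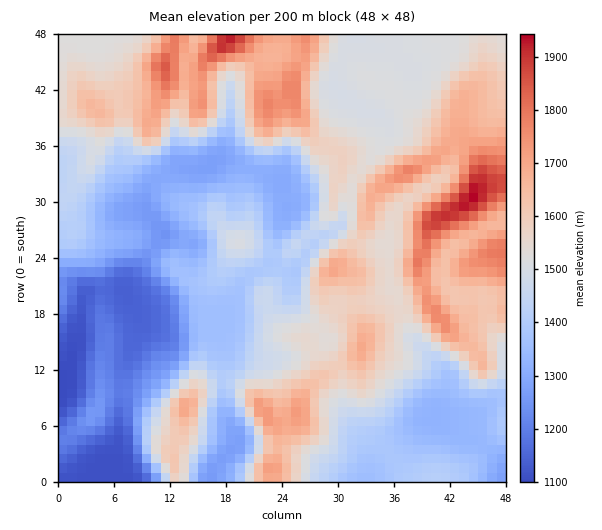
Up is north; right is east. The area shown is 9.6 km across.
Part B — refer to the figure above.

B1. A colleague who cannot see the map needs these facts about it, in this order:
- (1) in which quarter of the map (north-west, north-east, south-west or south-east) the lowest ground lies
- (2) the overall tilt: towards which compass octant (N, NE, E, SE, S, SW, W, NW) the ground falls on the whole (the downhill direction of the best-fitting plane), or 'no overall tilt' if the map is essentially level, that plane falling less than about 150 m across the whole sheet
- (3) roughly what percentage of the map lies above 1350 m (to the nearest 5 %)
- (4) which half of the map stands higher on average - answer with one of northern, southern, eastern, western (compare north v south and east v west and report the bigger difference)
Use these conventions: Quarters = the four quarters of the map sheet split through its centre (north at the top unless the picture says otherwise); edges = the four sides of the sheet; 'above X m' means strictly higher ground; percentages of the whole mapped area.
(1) The lowest ground is in the south-west quarter.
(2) The general tilt is down to the south-west (the land rises towards the north-east).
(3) About 75 % of the map lies above 1350 m.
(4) The eastern half stands higher on average than the western half.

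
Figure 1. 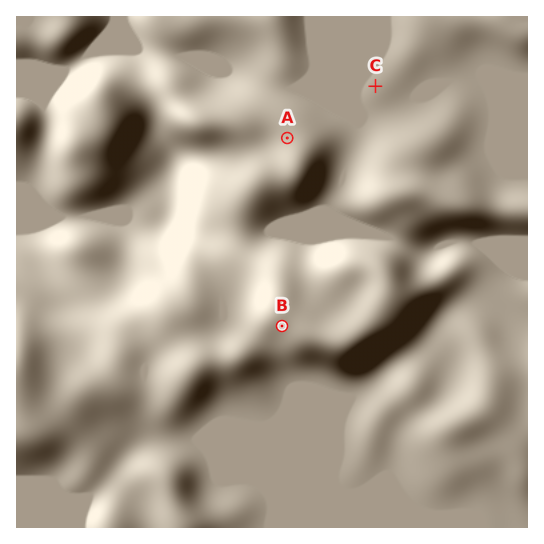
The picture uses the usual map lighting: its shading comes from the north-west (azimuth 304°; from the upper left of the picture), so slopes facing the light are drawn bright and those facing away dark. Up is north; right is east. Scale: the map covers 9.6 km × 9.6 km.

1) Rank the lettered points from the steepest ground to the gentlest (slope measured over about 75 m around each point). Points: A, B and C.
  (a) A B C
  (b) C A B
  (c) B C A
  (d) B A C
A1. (d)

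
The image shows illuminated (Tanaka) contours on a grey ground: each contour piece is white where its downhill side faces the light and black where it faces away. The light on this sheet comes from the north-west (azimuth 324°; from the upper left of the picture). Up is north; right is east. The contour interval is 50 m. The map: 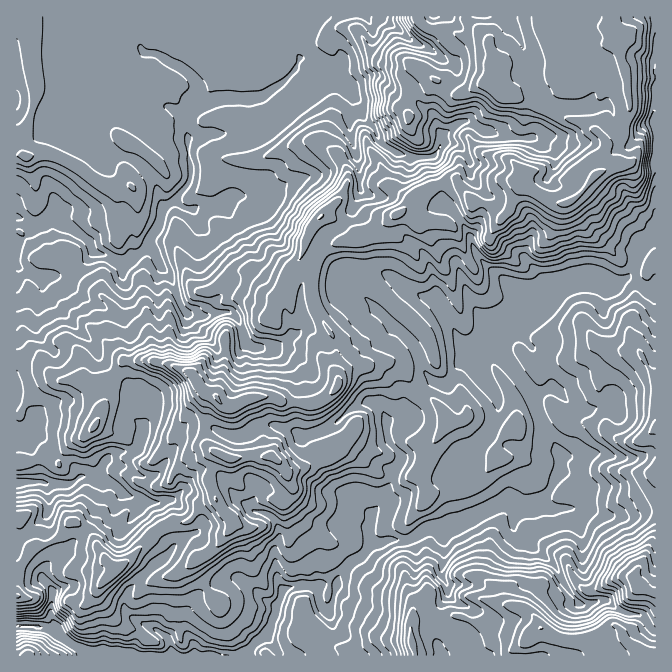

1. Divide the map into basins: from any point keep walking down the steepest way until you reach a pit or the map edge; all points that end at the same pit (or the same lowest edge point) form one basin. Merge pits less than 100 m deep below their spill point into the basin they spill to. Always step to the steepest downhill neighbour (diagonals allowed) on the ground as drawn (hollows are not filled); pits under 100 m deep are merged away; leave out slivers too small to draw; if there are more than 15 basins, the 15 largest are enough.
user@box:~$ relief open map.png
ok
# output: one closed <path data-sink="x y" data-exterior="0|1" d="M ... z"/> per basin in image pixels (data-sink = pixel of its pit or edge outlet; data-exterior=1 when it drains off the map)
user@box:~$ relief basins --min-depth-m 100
<path data-sink="17 217" data-exterior="1" d="M655 16l-638 0-1 339 24 8 20 18 17-2 15 7 9 17 0 10-7 12 11 6 19 5 10 8 16 5 7 5 3 0 8-7 15-22 6-17 16-15 5 0 6 4-8 6-2 5-2 29 4 8 6 6 13 7 45-2 9 7 4 8 9 0 34-13 13-11 13-19-18-16-8-12 0-3 10-10 0-12-4-5 2-27-8-16 45-45-5-5-4-9 0-18-5-12 13-4 26-21 9 1 11 10 2-1 30 0 7-7 10-5 7-10 13 3 15 12 3 0 6-8 0-5 11-19 28 17 14 3 8-3 27-28 15-7 16-2 9 7 16 0z"/><path data-sink="37 627" data-exterior="0" d="M630 164l-11 0-20 9-27 28-8 3-14-3-28-17-11 19 0 5-6 8-3 0-15-12-13-3-7 10-10 5-7 7-30 0-2 1-11-10-9-1-26 21-12 4-1 2 5 10 0 18 4 9 5 5-45 45 8 16-2 27 4 5 0 12-10 10 0 3 9 13 17 14-13 20-13 11-34 13-9 0-4-8-9-7-45 2-8-4-10 21 0 8 7 15-12 6-11 14-6 5-15 0-17 8-24 27-13 10-3 0-11-10-11-21-9-9-7-5-7 0-13 16-10 5-10 2-8 6-13 25 0 78 399 1-4-16 0-16 6-8 8-3 12 5 23-2 10 5 17 3 13 9 27 6 8-8 6-3-3-4 0-7 12-14 7-4 13 0 12-10 10 2 22-12 15-3 11 12 15 5 1-421-17-1z"/><path data-sink="17 483" data-exterior="1" d="M24 356l-8 1 0 160 3 1 2 14 11 17 25-10 13-16 7 0 16 14 11 21 11 10 3 0 13-10 24-27 17-8 15 0 6-5 11-14 12-6-7-15 0-8 10-22-11-8-4-8 2-29 2-5 8-6-2-3-9-1-16 15-6 17-15 22-8 7-3 0-7-5-16-5-10-8-19-5-11-6 7-12 0-10-9-17-15-7-17 2-20-18z"/>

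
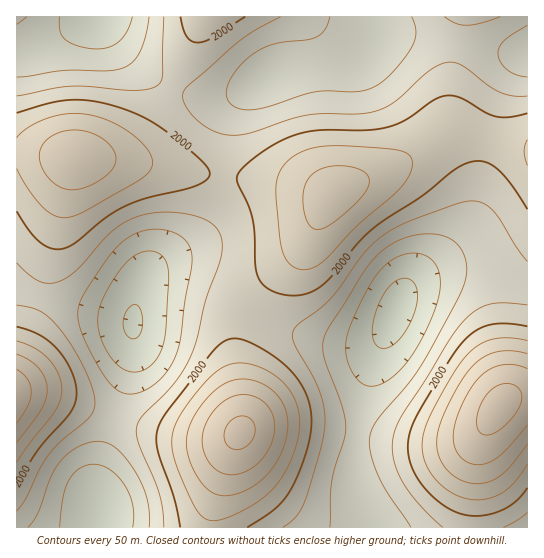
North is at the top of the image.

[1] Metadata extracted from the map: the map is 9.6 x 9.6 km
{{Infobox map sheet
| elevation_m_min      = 1780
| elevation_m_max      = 2220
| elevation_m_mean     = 1970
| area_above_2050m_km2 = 18.6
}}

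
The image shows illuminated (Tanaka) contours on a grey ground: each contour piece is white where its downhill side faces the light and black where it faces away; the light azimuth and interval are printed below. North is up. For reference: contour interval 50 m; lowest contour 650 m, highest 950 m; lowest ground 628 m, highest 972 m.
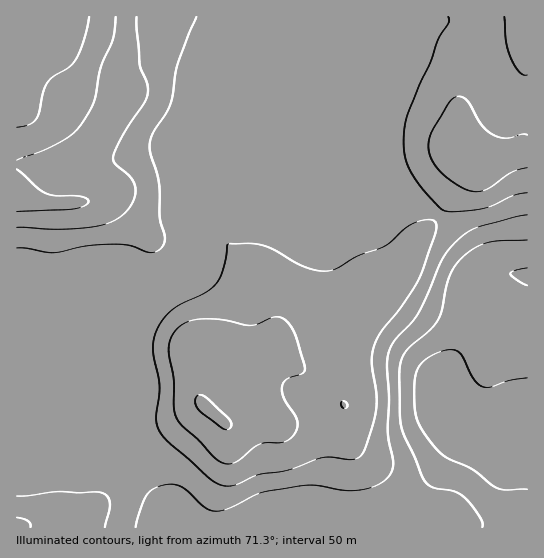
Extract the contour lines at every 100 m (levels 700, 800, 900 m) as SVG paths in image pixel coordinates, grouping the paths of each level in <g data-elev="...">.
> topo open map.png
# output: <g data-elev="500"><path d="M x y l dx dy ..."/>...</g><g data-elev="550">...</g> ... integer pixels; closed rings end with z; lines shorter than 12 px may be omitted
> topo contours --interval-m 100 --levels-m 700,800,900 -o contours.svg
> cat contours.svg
<g data-elev="700"><path d="M482 527l1-4-3-6-16-20-10-6-23-4-4-4-4-5-22-52-1-13 0-47 2-8 5-8 23-20 8-11 4-9 7-33 5-10 8-9 12-10 13-5 12-2 28-1"/></g><g data-elev="800"><path d="M105 527l5-24-2-6-6-4-44-1-41 4"/><path d="M225 486l12-1 22-11 31-4 31-12 9-1 23 3 5-2 4-4 10-27 4-20 0-14-4-30 2-16 6-14 21-26 18-29 17-45 0-8-2-4-9-1-12 4-8 5-20 17-26 9-21 13-11 3-10-1-14-4-28-16-12-5-12-2-22 1-2 2-5 25-7 14-10 8-28 14-13 11-8 13-3 14 1 12 5 28-3 32 2 10 9 14 40 36 10 6z"/><path d="M17 248l37 5 33-7 32-2 12 2 20 7 6-2 5-4 3-9-5-21-1-32-9-32 0-11 4-11 12-17 4-9 7-40 19-48"/><path d="M448 17l0 6-10 17-7 22-12 23-13 34-2 27 1 12 4 9 16 25 14 15 7 4 16 0 21-3 11-3 19-9 14-3"/></g><g data-elev="900"><path d="M223 429l4 1 4-3 0-4-2-4-23-22-4-2-4 0-3 7 3 7z"/><path d="M17 212l56-3 11-3 4-4-1-3-6-3-26 0-9-3-8-5-21-19"/><path d="M17 160l25-9 19-9 12-8 9-11 12-22 7-34 12-29 3-21"/></g>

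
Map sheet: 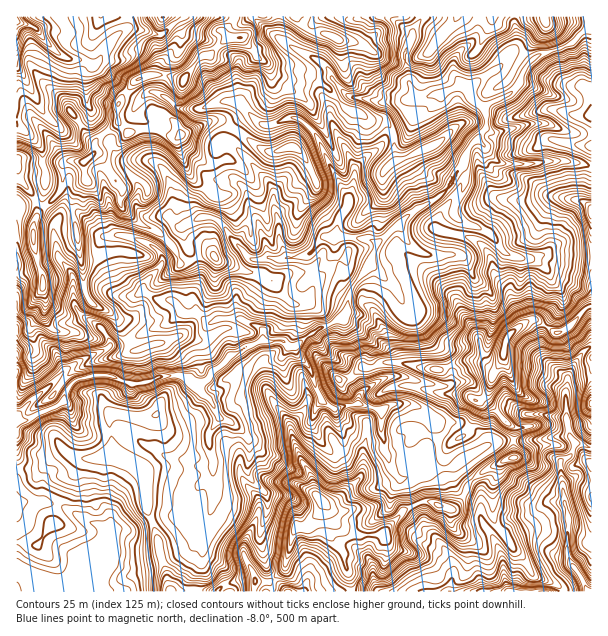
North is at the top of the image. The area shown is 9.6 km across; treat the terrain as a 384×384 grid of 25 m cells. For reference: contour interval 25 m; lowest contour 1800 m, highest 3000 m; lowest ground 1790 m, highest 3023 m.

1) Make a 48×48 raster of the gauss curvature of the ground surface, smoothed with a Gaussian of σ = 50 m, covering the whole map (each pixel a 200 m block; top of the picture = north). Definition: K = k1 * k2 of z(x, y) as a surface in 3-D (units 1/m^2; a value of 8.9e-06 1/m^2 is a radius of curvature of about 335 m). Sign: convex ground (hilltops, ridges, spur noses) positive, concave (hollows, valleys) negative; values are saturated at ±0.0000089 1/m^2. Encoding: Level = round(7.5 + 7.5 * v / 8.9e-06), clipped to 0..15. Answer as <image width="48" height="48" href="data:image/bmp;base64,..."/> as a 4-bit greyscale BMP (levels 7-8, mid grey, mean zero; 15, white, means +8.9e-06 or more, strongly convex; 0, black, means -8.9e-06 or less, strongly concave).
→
<image width="48" height="48" href="data:image/bmp;base64,Qk32BAAAAAAAAHYAAAAoAAAAMAAAADAAAAABAAQAAAAAAIAEAAATCwAAEwsAABAAAAAAAAAAAAAAABEREQAiIiIAMzMzAERERABVVVUAZmZmAHd3dwCIiIgAmZmZAKqqqgC7u7sAzMzMAN3d3QDu7u4A////AHh3d3d4h8hhxYhnpHd1SoaIeGeWeWdJs4d3d3eHd3iKiFdwp4h8lpeIeHhpaJxneIeIeIiHd0iIh5aYmIh3dpiHZ4eId1h3qHiIiHiHeHiIdvuJiZd3Z5l3eHd4aol4enh3iHd4iYd3doSXdYZ3dZmYiId3iHeHeIiIiHiJdIeIiIV3jXeHZ6SoiHeHaHeGdYeHiIiHhoh3iJeIiFiHh3WIh8iYd4iHloeHd3iHmHd4eIaIeFmHiHZzeoSWeYd5i3eHiHd3d4h4d4Z5iMhna3mHeHaXeHh5eXh4h3h3eHh3d4ZkmUind3eHh4dHeId5ZWd4eId3iHd3h4eIeVipeHeHh4iGeXaEi2h4d3iHd3d3d4eJmId4d4d3d3h4j6aZSpaId3d3eIiIiHiHd3eHdmd3d5h4oJdrg2i6d3d3iId4aHeIiJh3d3mIeHZplp1WW6Z4d3h3eId5d4d3ZZqHrWmHeGhlecRKg1d2p4h3aId4eXh2dnaAwJh3eHjWZZmUb3iqTauIeLd3h3aomYWOWdd3dz1SqWlriJd2VXdZaHWFiXaoeHb3Z3h3dpiNZ4l3griId4mImYZ3d4dXa1jUiGh2uUd3WHeIh02kiHeZloh3mniYZYVnpoeHeFh2uIl3R4NpeYeHiJd3d2Z2ipaIhod3V3h0hph3iWh5i5N2d3mWd4qHh1h5iHeaeWj0qXWcmbRIZ6lnd4d3h5WHd3g7d1ial3WHeIkGhxilkrd3h4h2h3iHiIp5hniIqHaIlol7dLuniJiIdoiHd3eHeId2p3d3eHeKdWeId5jndYh3l3eJiKeIiId3V3d3eIiXeHeYhmaXdXd3d1t4Z1aHh3d4d3d3Z3Z4aIeIh5VpaWd4l8lk2Gh3h4d4iId3iHmHeIeIhniIh3d4lYeHqIh4Zmh6hoh3d4lnZ3eHhmyHi5iHiEd4l4l3inmVaGhniHZ4iImIh2iXh5h2SHh4ZoaIiIh2p4iIqId4d3d4hodaVIe3d5d5hod4d3h3hnd3h4eId3d4jKNYd4eZiGd3qHh3d0dphZh4d2eIh3eIdoemaIaIjGh1eHeIiJ9piJh3hXh4d3iIiHiWiYaGd2d3eIh3d4tXaad3l4iIiIeIeIdaeIZ4h4d4d4dniGh5d5h3h3h3ZXiHhtZYeHdYmpZ2iHeJeIiWd3dXiIh5eKiIeHh2eYhph3yZiHZnm3d4iISIiYeYeIiHeIh6knJ6Vnm0d3eYd1V4eHeYiIhXeHeHd3d3pbhoeHmWeHdmiYeIiJiIh4xlt2eIiHh3+HfYeWDIh4eIdqd2l3eIeGdld3qXd4d1dWeDeKuXiIh4Z3d3d3iHeHd4iHhXd3d3iHh7lzzHh4iHd3dph3ind4eHiIiZh5h3d6hoiEdFmHh2d4eJd3hYd4dnh1iIiGh4h3iJhnt4uHioZ3lmeecsuHunh2lod3l3iIh4d3d3NoOIh3iYaIeIh3d3iVZVl4poiHiIgod3qJ2Ll3inh5eIeHd3h4nHdndnd4h3eqaoZWZVaGeHd2aGh3h4hXm3dw=="/>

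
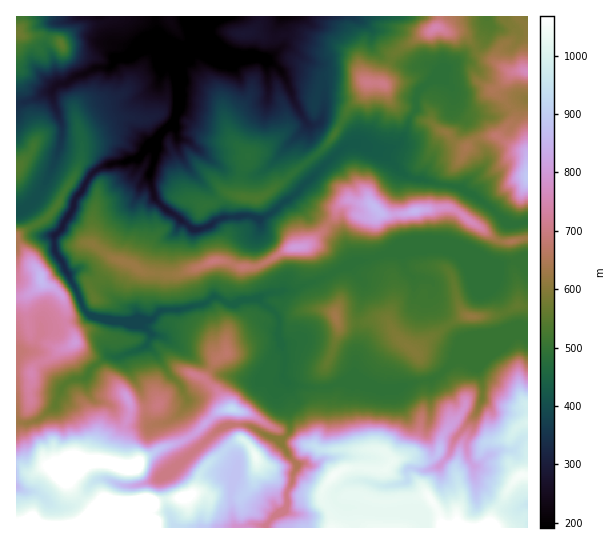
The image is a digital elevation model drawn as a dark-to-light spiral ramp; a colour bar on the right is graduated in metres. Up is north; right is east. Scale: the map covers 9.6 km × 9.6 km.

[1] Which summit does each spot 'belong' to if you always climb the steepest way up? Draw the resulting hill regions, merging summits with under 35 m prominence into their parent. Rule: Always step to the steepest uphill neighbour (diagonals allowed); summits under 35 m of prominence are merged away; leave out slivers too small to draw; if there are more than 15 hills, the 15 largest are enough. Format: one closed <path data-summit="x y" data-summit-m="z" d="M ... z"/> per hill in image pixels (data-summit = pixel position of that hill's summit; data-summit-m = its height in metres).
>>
<path data-summit="149 527" data-summit-m="1220" d="M281 16l-126 0 2 23 4 8-16 0-18 10-12 2-6 9-14 0-12 7-8 1-8 7-9 1-6 7 0 6 9 25 0 20-6 21-11 23-16 20 13 25 4 4 9 1 9-9 1-5 8-11 3-12 8-9 6-13 8-8 8-4 33-6 12-14 5-2 5-9 13-10 3 5 0 6 3 4 10 2 34 28 18 6 16 0 5-3 15-14 30-32 0-3 3 2 7-1 6-9 1-26-3-4-20-6-15 0-12-15-10-5 10-4 5-6-3-8 0-14z"/><path data-summit="487 527" data-summit-m="1114" d="M521 332l-12 1-47 20-20 20-11 7-18 3-18 6-16 0-13-5-15 0-5-3-17 7-18 0-21-4-7-5-6 8 0 8 11 14 3 18-3 7-8 7 17 26-4 6-1 10-5 10-2 16-11 7-9 11 262 1 1-22-3-1-10 6-10-2-11-8-6-8-12-11-3-11 1-4 8-4 8-8 8-4 13 0 17-14 0-102z"/><path data-summit="375 207" data-summit-m="866" d="M154 145l-4 0-12 14-33 6-8 4-8 8-6 13-8 9-3 12-8 11-1 5-8 8 0 16 14 24 16 36 6 5 15 4 28 3 16-3 11-9 22-2 18-4 12-8 5 0 11 7 6 0 6-4 17-1 12-6 2-2 0-8-13-24-3-9 4-29-9-5-28 1-22 12-8 0-4-2-27-20-9-12-4-21 7-21z"/><path data-summit="527 177" data-summit-m="891" d="M442 79l-8 0-15 12-3 7 0 12-5 7-4 13-9 14-7 4-22 1 21 11 11 12 9 5 12 2 15 5 22 3 31 20 15 14 5 3 16-1 2-2 0-120-10 0-8 8-15 8-28-1-11-10-4-17z"/><path data-summit="75 466" data-summit-m="1159" d="M85 379l-10 0-10 5-9 21-15 14-11 4-14 0 1 65 10 4 8 0 15 12 16 4 8-3 23-25 6-1 18 6 17 0 11-2 21-11 29-25-15-22-5-12-13 10-12 2-29-1-8-6-4-9-4-5-12-3-8-6z"/><path data-summit="382 83" data-summit-m="708" d="M354 16l-72 0-6 11 0 14 3 8-5 6-10 4 10 5 12 15 15 0 20 6 3 4 0 20-3 10 16 2 10 7 6 9 1 7 15 4 22 0 8-5 8-13 1-8 8-12 0-12 3-7 16-12 4-8-10-6-20 2-28-11-9-9-1-18z"/><path data-summit="335 317" data-summit-m="634" d="M350 265l-53 24-24 3-14 6 20 20 0 20 6 20-2 17 4 8 24 5 18 0 18-7 8-7 4-35-2-22 7-32z"/><path data-summit="414 351" data-summit-m="597" d="M398 251l-31 9-12 1-6 4 12 14 3 12-7 26 2 22-4 35-8 9 19 1 13 5 16 0 18-6 18-3 11-7 18-20 3-11-12-13-20-30 2-8-1-9-6-3-13-2-8-7-2-16z"/><path data-summit="257 198" data-summit-m="531" d="M307 124l-30 35-20 16-16 0-18-6-34-28-10-2-3-4 0-6-3-5-13 10-7 11 3 8-7 21 4 21 9 12 31 22 16-2 14-10 28-1 11 3 33-24 25-26-13-18 2-13 0-12z"/><path data-summit="41 278" data-summit-m="866" d="M27 207l-11 4 1 212 13 0 11-4 15-14 7-18-19-18-5-12-8-6 5-6 5-16 6-4 30-4 11-6-19-40-14-24 0-14-10-2-4-4z"/><path data-summit="297 247" data-summit-m="809" d="M290 199l-19 14-12 6 1 11-4 9 0 11 3 9 13 24 1 9 24-3 5-4 24-8 27-15-10-24-21-19-16-7z"/><path data-summit="527 71" data-summit-m="768" d="M527 16l-10 12-6-1-12 2-8-2-6 14-7 7-12 5-30 25 9 2 4 5 7 21 11 10 28 1 15-8 8-8 10-2z"/><path data-summit="471 317" data-summit-m="618" d="M447 248l-34 0-11 3-1 2 4 17 8 7 13 2 6 3 1 9-2 8 2 6 30 37-4 14 7-7 41-17 4-3 0-4-11-26-8-10-7-4-14-14-4-9-8-9z"/><path data-summit="255 457" data-summit-m="1046" d="M242 424l-15 1-11 6 3 8 18 22 0 9-6 24 2 29 4 5 28 0 9-12 11-7 2-16 5-10 1-10 4-8-8-8-10-17z"/><path data-summit="435 27" data-summit-m="751" d="M487 16l-132 1 16 12 1 18 9 9 28 11 20-2 10 6-1 5 47-35 6-14z"/>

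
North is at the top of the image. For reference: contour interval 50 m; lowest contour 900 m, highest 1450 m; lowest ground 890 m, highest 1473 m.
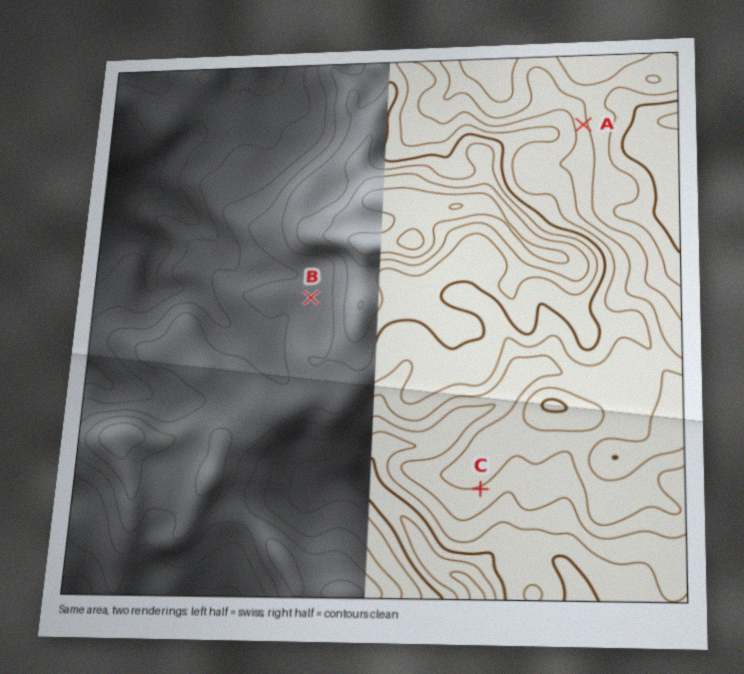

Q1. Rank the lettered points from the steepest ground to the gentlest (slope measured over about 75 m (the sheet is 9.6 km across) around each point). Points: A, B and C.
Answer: A C B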